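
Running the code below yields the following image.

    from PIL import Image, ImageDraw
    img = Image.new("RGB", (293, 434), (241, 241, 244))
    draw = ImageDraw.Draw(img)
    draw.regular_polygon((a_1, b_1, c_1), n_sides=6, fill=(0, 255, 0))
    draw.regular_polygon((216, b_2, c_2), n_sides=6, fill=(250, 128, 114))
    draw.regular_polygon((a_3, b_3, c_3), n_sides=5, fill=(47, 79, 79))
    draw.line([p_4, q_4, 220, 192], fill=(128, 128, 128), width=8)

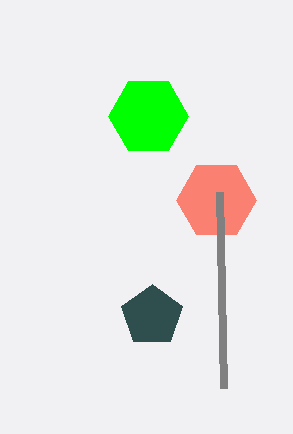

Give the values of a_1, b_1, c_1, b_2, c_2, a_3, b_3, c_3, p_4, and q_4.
a_1 = 148, b_1 = 116, c_1 = 40, b_2 = 200, c_2 = 40, a_3 = 152, b_3 = 316, c_3 = 32, p_4 = 224, q_4 = 388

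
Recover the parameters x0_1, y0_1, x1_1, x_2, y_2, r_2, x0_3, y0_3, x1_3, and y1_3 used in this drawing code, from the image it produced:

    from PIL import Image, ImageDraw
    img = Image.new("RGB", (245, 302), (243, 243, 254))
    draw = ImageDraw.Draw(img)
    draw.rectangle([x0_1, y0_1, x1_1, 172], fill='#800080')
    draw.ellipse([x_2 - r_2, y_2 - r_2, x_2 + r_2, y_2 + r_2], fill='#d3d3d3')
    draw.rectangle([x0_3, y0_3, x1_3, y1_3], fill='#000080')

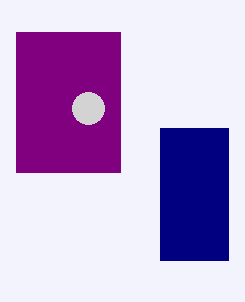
x0_1 = 16
y0_1 = 32
x1_1 = 120
x_2 = 88
y_2 = 108
r_2 = 16
x0_3 = 160
y0_3 = 128
x1_3 = 228
y1_3 = 260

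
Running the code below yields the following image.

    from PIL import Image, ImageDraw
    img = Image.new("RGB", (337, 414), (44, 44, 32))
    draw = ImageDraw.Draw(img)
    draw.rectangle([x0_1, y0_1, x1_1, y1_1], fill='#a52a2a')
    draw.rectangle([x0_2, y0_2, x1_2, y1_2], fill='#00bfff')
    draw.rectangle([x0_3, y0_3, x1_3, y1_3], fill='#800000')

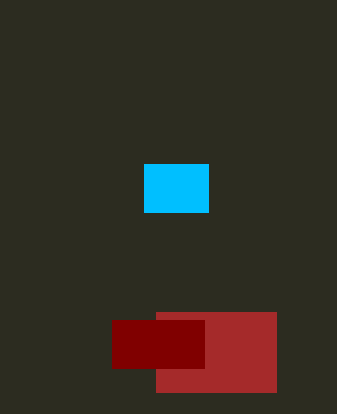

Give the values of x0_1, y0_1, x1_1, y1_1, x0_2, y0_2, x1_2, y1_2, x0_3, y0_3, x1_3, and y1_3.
x0_1 = 156
y0_1 = 312
x1_1 = 276
y1_1 = 392
x0_2 = 144
y0_2 = 164
x1_2 = 208
y1_2 = 212
x0_3 = 112
y0_3 = 320
x1_3 = 204
y1_3 = 368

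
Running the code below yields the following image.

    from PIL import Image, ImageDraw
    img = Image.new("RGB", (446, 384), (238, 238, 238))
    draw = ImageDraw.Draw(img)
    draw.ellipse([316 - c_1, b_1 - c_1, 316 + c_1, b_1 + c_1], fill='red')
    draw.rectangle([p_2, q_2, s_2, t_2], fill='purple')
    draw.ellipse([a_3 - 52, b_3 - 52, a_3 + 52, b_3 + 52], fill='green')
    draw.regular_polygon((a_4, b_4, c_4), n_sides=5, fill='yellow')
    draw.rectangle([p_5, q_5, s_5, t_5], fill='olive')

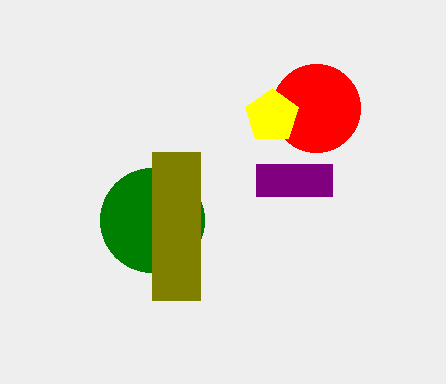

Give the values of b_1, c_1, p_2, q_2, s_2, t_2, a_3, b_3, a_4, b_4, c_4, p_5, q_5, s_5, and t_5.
b_1 = 108
c_1 = 44
p_2 = 256
q_2 = 164
s_2 = 332
t_2 = 196
a_3 = 152
b_3 = 220
a_4 = 272
b_4 = 116
c_4 = 28
p_5 = 152
q_5 = 152
s_5 = 200
t_5 = 300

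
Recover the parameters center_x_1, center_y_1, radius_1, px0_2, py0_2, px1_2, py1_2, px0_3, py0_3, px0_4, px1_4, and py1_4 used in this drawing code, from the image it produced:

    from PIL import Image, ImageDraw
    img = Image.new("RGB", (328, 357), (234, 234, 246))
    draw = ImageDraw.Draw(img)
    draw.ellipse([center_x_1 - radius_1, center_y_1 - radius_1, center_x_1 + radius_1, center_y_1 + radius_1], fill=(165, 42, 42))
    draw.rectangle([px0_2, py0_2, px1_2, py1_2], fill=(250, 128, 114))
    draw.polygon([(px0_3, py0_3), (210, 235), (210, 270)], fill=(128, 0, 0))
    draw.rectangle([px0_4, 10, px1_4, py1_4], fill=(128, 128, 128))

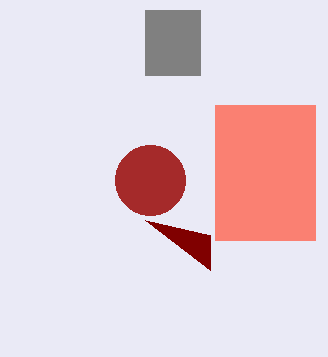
center_x_1 = 150; center_y_1 = 180; radius_1 = 35; px0_2 = 215; py0_2 = 105; px1_2 = 315; py1_2 = 240; px0_3 = 145; py0_3 = 220; px0_4 = 145; px1_4 = 200; py1_4 = 75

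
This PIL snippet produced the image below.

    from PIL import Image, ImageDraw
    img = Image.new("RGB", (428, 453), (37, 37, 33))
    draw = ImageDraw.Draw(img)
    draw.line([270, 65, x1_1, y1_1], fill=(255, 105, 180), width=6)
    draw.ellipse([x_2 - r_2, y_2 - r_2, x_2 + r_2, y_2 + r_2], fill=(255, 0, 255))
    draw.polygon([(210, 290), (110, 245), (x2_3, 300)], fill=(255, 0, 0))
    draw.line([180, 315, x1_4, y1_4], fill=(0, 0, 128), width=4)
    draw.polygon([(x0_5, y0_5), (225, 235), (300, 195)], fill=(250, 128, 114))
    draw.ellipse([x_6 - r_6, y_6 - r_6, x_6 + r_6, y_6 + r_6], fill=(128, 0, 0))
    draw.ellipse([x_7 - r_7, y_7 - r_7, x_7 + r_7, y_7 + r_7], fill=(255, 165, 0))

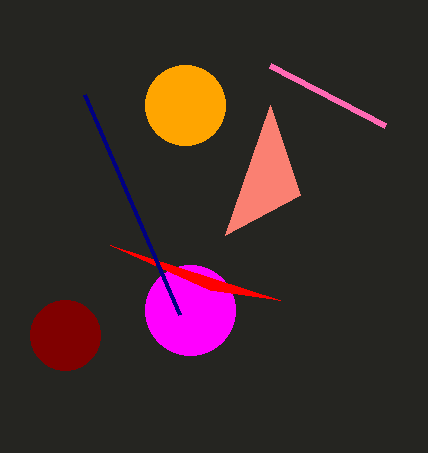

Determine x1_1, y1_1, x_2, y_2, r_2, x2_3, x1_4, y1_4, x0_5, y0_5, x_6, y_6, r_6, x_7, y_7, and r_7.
x1_1 = 385
y1_1 = 125
x_2 = 190
y_2 = 310
r_2 = 45
x2_3 = 280
x1_4 = 85
y1_4 = 95
x0_5 = 270
y0_5 = 105
x_6 = 65
y_6 = 335
r_6 = 35
x_7 = 185
y_7 = 105
r_7 = 40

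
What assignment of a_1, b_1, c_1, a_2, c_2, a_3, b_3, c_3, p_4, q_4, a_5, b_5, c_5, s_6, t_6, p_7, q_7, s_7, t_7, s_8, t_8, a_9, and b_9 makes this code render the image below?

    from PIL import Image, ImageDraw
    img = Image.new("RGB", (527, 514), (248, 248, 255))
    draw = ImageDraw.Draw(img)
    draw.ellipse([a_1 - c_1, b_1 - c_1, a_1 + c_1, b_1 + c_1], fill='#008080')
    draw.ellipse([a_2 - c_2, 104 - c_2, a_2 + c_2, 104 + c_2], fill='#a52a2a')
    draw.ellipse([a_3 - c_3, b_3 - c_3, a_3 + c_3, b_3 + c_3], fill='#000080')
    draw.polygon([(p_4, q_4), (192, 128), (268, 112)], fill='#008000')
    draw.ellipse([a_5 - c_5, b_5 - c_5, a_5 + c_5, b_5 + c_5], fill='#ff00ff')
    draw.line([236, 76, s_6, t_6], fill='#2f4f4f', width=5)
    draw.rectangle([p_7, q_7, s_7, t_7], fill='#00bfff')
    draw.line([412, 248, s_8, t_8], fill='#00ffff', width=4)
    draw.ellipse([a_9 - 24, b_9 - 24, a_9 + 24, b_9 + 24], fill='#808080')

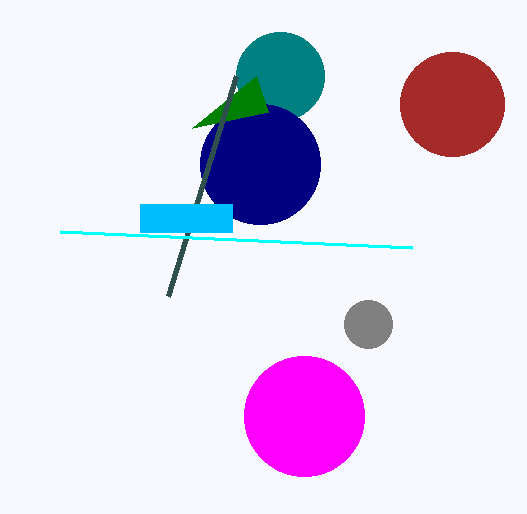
a_1 = 280, b_1 = 76, c_1 = 44, a_2 = 452, c_2 = 52, a_3 = 260, b_3 = 164, c_3 = 60, p_4 = 256, q_4 = 76, a_5 = 304, b_5 = 416, c_5 = 60, s_6 = 168, t_6 = 296, p_7 = 140, q_7 = 204, s_7 = 232, t_7 = 232, s_8 = 60, t_8 = 232, a_9 = 368, b_9 = 324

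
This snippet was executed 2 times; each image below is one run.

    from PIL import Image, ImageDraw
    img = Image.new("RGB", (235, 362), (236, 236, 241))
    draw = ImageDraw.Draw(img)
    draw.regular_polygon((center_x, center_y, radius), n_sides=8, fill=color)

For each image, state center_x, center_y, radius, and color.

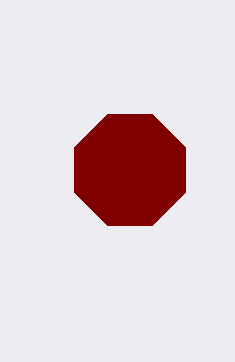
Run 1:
center_x = 130; center_y = 170; radius = 60; color = 'maroon'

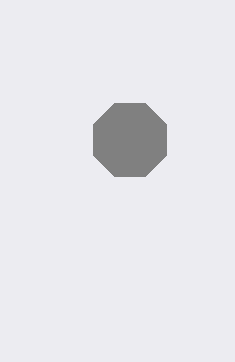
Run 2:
center_x = 130
center_y = 140
radius = 40
color = 'gray'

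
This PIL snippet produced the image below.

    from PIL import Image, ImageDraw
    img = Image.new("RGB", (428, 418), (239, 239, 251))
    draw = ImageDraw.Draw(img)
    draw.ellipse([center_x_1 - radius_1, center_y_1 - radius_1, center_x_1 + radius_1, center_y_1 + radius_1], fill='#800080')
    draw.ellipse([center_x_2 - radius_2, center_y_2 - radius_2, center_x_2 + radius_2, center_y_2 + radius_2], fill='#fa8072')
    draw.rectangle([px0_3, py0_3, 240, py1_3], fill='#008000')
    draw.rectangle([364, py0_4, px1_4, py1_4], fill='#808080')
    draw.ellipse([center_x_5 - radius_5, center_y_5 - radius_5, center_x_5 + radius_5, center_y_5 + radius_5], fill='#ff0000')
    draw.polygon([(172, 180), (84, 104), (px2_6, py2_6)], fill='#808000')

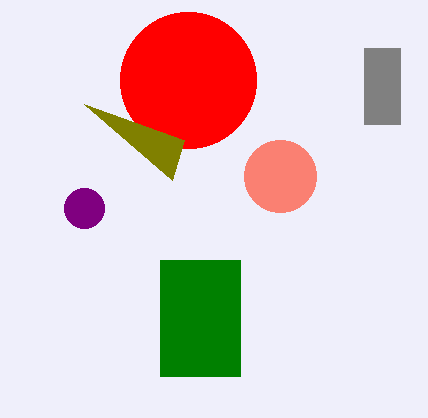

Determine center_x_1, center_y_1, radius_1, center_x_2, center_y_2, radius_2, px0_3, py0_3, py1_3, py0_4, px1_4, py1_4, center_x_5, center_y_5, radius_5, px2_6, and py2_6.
center_x_1 = 84; center_y_1 = 208; radius_1 = 20; center_x_2 = 280; center_y_2 = 176; radius_2 = 36; px0_3 = 160; py0_3 = 260; py1_3 = 376; py0_4 = 48; px1_4 = 400; py1_4 = 124; center_x_5 = 188; center_y_5 = 80; radius_5 = 68; px2_6 = 184; py2_6 = 140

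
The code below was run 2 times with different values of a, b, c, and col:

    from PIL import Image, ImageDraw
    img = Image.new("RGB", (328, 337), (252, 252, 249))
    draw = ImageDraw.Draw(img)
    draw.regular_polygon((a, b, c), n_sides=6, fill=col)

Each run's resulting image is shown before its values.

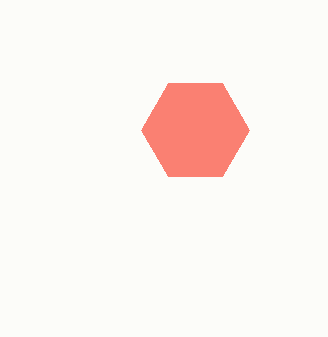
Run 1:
a = 195
b = 130
c = 54
col = 'salmon'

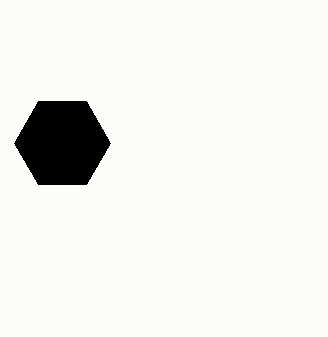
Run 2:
a = 62
b = 143
c = 48
col = 'black'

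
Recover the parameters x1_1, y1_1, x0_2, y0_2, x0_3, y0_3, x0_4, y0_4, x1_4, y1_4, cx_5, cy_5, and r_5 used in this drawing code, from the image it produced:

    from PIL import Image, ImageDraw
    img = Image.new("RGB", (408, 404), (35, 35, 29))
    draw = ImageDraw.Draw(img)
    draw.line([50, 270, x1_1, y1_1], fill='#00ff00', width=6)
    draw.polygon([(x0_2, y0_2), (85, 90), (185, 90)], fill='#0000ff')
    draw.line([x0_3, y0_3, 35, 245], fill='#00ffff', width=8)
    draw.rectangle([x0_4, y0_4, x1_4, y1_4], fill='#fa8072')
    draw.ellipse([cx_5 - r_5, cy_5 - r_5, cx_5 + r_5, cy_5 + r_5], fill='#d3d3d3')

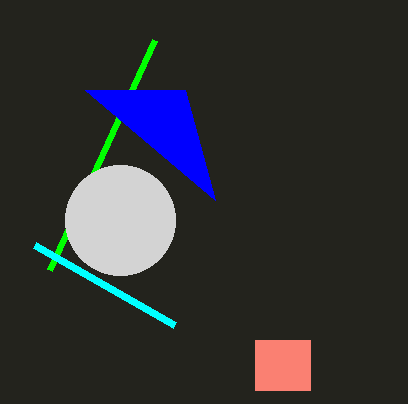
x1_1 = 155, y1_1 = 40, x0_2 = 215, y0_2 = 200, x0_3 = 175, y0_3 = 325, x0_4 = 255, y0_4 = 340, x1_4 = 310, y1_4 = 390, cx_5 = 120, cy_5 = 220, r_5 = 55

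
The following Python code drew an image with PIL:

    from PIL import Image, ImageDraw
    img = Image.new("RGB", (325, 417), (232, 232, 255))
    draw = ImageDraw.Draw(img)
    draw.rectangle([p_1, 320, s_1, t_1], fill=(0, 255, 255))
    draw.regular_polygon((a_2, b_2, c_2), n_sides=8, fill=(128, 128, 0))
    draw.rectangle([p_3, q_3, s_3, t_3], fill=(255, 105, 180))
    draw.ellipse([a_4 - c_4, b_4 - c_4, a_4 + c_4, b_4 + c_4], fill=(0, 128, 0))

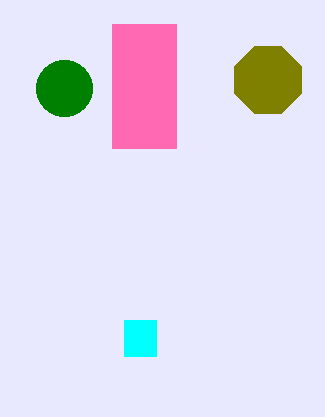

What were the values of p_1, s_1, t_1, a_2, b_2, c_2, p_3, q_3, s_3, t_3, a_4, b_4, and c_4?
p_1 = 124, s_1 = 156, t_1 = 356, a_2 = 268, b_2 = 80, c_2 = 36, p_3 = 112, q_3 = 24, s_3 = 176, t_3 = 148, a_4 = 64, b_4 = 88, c_4 = 28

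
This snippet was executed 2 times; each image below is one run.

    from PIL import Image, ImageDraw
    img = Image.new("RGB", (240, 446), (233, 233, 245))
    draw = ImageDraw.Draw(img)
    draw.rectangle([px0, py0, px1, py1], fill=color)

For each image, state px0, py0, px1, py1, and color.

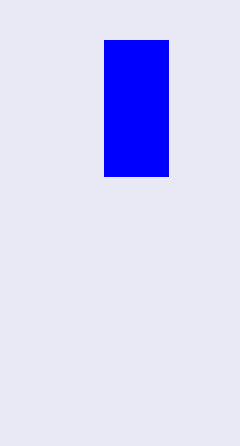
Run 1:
px0 = 104; py0 = 40; px1 = 168; py1 = 176; color = 'blue'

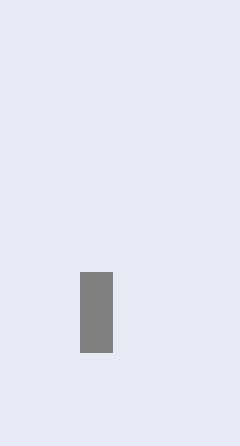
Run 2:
px0 = 80
py0 = 272
px1 = 112
py1 = 352
color = 'gray'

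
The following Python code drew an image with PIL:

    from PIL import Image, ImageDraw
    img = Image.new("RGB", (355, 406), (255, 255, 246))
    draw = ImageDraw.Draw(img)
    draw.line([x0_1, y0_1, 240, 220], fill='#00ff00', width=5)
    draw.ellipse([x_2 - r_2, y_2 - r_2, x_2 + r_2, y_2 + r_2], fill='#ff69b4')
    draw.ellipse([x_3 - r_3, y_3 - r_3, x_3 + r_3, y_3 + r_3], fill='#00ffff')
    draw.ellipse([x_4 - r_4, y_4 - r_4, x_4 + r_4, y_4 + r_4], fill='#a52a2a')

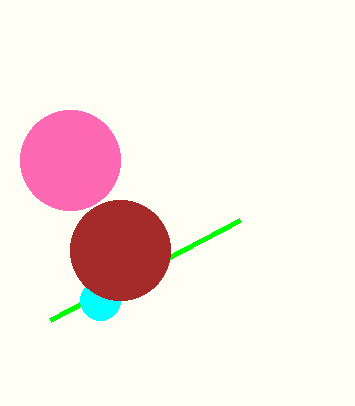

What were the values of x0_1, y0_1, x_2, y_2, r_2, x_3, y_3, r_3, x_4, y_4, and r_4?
x0_1 = 50, y0_1 = 320, x_2 = 70, y_2 = 160, r_2 = 50, x_3 = 100, y_3 = 300, r_3 = 20, x_4 = 120, y_4 = 250, r_4 = 50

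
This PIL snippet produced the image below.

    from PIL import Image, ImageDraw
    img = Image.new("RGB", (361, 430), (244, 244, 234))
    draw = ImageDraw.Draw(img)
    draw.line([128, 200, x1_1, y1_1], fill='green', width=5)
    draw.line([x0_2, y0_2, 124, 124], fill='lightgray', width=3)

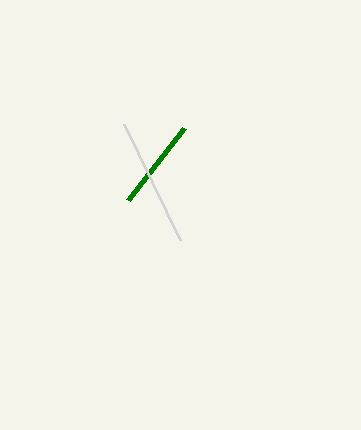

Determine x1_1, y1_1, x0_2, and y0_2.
x1_1 = 184, y1_1 = 128, x0_2 = 180, y0_2 = 240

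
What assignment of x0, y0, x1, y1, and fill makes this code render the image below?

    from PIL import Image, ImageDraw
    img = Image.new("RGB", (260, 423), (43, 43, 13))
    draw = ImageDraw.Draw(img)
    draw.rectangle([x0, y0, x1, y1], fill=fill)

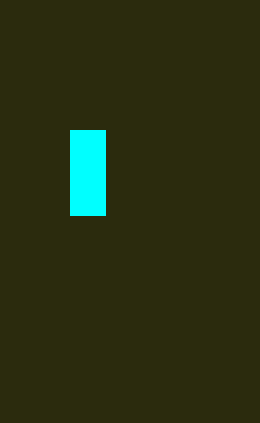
x0 = 70; y0 = 130; x1 = 105; y1 = 215; fill = 'cyan'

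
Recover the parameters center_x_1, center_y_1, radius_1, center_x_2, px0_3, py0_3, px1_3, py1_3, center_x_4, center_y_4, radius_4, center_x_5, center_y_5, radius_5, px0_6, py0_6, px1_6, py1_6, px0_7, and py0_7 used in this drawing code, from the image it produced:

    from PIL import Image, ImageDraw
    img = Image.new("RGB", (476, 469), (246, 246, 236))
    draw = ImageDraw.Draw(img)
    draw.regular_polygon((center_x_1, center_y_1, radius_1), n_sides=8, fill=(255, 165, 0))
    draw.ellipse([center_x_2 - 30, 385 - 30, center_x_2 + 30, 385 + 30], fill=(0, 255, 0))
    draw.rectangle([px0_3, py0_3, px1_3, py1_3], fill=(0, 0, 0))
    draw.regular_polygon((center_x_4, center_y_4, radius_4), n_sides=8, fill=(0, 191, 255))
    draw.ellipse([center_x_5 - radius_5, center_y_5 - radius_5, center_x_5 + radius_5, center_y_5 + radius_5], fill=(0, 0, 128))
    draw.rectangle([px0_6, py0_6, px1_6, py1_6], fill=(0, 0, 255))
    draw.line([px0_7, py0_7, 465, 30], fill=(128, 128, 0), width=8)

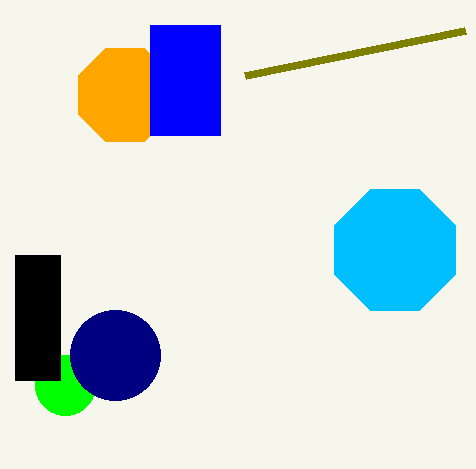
center_x_1 = 125, center_y_1 = 95, radius_1 = 50, center_x_2 = 65, px0_3 = 15, py0_3 = 255, px1_3 = 60, py1_3 = 380, center_x_4 = 395, center_y_4 = 250, radius_4 = 65, center_x_5 = 115, center_y_5 = 355, radius_5 = 45, px0_6 = 150, py0_6 = 25, px1_6 = 220, py1_6 = 135, px0_7 = 245, py0_7 = 75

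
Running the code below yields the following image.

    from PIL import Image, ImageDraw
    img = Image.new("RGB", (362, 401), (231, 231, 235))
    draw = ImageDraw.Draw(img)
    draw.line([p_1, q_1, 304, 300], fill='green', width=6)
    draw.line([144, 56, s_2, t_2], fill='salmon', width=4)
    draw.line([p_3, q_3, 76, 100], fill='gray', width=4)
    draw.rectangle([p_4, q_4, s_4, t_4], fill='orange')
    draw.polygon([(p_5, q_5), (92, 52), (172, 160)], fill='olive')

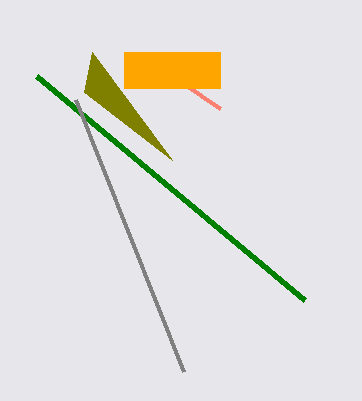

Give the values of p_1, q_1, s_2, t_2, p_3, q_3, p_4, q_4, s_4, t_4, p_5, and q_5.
p_1 = 36, q_1 = 76, s_2 = 220, t_2 = 108, p_3 = 184, q_3 = 372, p_4 = 124, q_4 = 52, s_4 = 220, t_4 = 88, p_5 = 84, q_5 = 92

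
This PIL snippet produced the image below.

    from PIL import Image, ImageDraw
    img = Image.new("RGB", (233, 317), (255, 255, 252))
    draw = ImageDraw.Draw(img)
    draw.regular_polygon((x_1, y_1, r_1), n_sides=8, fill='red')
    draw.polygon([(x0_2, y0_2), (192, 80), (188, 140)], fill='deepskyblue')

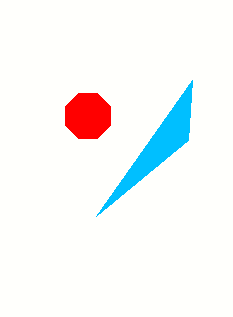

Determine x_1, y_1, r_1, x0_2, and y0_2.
x_1 = 88
y_1 = 116
r_1 = 24
x0_2 = 96
y0_2 = 216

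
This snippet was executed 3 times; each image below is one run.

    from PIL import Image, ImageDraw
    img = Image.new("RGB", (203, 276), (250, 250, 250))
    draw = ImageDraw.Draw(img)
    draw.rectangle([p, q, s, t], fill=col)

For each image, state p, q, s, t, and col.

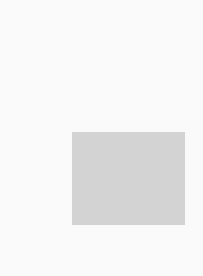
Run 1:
p = 72
q = 132
s = 184
t = 224
col = 'lightgray'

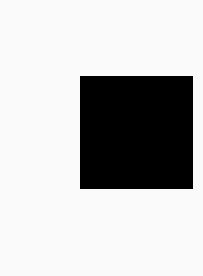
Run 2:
p = 80, q = 76, s = 192, t = 188, col = 'black'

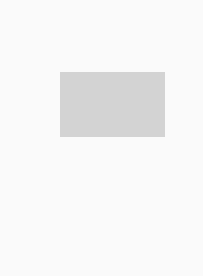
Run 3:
p = 60
q = 72
s = 164
t = 136
col = 'lightgray'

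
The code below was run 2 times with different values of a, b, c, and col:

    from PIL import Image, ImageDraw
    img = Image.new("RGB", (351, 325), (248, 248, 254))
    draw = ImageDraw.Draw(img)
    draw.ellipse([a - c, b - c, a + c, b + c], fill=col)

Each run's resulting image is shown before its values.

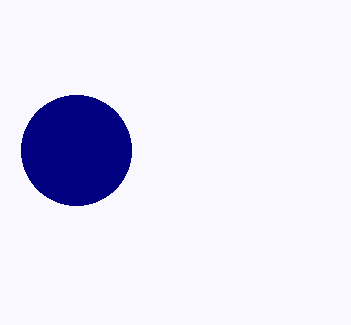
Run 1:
a = 76, b = 150, c = 55, col = 'navy'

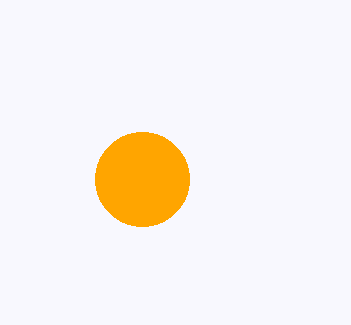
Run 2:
a = 142
b = 179
c = 47
col = 'orange'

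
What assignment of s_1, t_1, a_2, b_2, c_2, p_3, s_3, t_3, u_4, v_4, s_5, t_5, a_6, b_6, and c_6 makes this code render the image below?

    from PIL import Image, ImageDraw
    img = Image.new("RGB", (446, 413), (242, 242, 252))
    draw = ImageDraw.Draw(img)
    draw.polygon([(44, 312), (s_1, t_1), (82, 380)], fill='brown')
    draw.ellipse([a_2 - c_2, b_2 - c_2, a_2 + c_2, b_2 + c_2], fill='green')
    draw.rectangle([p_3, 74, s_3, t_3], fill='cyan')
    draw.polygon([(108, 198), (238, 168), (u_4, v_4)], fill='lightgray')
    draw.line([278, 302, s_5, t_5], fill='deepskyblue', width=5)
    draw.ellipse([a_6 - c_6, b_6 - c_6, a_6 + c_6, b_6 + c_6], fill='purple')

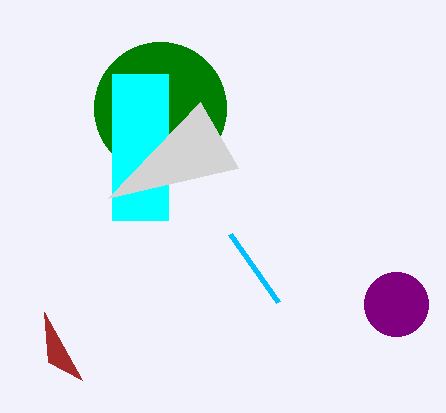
s_1 = 48
t_1 = 362
a_2 = 160
b_2 = 108
c_2 = 66
p_3 = 112
s_3 = 168
t_3 = 220
u_4 = 200
v_4 = 102
s_5 = 230
t_5 = 234
a_6 = 396
b_6 = 304
c_6 = 32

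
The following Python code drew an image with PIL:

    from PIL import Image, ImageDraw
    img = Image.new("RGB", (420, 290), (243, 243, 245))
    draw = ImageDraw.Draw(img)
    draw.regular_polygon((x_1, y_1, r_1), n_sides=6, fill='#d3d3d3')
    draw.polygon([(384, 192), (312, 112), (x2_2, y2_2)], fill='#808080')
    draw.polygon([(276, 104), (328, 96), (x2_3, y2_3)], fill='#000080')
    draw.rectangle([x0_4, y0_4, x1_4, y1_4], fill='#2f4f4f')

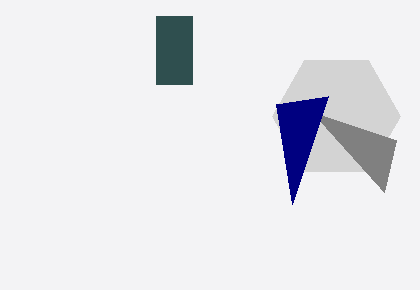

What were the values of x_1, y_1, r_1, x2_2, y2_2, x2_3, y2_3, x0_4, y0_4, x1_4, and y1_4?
x_1 = 336
y_1 = 116
r_1 = 64
x2_2 = 396
y2_2 = 140
x2_3 = 292
y2_3 = 204
x0_4 = 156
y0_4 = 16
x1_4 = 192
y1_4 = 84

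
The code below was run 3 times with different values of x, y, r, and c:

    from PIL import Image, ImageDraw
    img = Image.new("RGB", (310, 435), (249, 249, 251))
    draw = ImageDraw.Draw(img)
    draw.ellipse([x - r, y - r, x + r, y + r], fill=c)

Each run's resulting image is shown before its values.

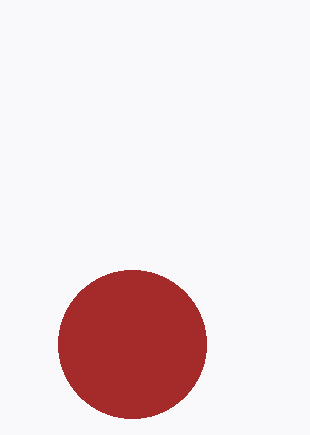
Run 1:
x = 132; y = 344; r = 74; c = 'brown'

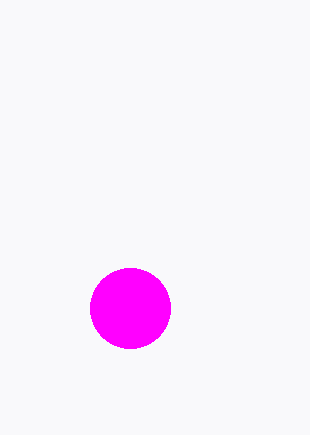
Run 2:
x = 130; y = 308; r = 40; c = 'magenta'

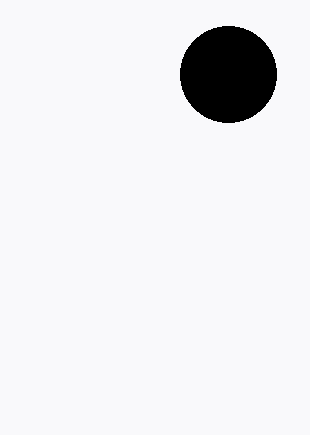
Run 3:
x = 228
y = 74
r = 48
c = 'black'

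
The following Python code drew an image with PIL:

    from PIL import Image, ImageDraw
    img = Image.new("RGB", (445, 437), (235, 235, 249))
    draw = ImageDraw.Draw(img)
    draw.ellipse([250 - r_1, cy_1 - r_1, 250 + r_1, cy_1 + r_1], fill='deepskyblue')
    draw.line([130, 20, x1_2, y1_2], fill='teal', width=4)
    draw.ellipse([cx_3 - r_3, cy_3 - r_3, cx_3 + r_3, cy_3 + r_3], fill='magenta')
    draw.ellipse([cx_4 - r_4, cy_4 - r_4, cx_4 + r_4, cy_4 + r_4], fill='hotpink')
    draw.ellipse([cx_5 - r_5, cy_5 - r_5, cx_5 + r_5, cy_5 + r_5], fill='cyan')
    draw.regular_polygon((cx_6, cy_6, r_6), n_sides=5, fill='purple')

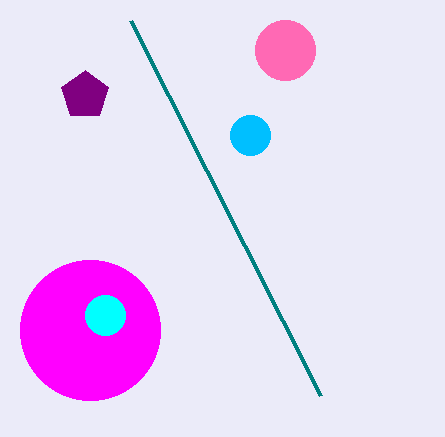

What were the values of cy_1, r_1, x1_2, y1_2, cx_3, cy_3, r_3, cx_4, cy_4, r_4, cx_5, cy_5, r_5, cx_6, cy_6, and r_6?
cy_1 = 135, r_1 = 20, x1_2 = 320, y1_2 = 395, cx_3 = 90, cy_3 = 330, r_3 = 70, cx_4 = 285, cy_4 = 50, r_4 = 30, cx_5 = 105, cy_5 = 315, r_5 = 20, cx_6 = 85, cy_6 = 95, r_6 = 25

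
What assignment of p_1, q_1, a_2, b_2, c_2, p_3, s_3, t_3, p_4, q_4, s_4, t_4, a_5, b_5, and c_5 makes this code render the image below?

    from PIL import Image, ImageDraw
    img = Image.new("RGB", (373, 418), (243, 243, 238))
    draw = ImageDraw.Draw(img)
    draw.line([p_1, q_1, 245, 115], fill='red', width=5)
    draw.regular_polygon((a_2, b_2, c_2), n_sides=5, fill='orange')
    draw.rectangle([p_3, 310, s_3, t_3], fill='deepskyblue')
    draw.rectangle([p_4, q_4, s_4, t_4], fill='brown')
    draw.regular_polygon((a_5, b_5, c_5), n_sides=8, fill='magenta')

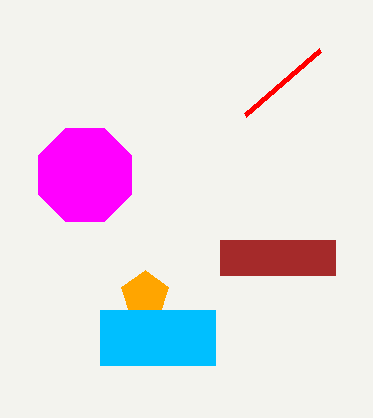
p_1 = 320, q_1 = 50, a_2 = 145, b_2 = 295, c_2 = 25, p_3 = 100, s_3 = 215, t_3 = 365, p_4 = 220, q_4 = 240, s_4 = 335, t_4 = 275, a_5 = 85, b_5 = 175, c_5 = 50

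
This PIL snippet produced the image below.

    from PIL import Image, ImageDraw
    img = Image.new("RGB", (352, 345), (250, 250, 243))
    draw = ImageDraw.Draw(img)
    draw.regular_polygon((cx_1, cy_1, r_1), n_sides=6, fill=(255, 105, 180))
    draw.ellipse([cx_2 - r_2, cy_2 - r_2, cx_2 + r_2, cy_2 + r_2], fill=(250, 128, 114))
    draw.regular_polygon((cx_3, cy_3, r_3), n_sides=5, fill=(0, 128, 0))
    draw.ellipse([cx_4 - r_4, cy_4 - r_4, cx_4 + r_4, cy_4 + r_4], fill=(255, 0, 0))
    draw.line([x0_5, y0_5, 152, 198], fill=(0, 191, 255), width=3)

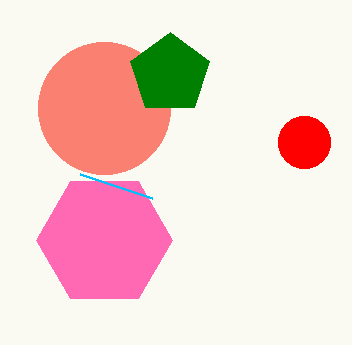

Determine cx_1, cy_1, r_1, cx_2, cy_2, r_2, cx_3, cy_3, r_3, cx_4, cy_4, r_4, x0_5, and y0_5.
cx_1 = 104, cy_1 = 240, r_1 = 68, cx_2 = 104, cy_2 = 108, r_2 = 66, cx_3 = 170, cy_3 = 74, r_3 = 42, cx_4 = 304, cy_4 = 142, r_4 = 26, x0_5 = 80, y0_5 = 174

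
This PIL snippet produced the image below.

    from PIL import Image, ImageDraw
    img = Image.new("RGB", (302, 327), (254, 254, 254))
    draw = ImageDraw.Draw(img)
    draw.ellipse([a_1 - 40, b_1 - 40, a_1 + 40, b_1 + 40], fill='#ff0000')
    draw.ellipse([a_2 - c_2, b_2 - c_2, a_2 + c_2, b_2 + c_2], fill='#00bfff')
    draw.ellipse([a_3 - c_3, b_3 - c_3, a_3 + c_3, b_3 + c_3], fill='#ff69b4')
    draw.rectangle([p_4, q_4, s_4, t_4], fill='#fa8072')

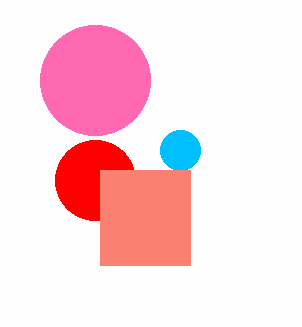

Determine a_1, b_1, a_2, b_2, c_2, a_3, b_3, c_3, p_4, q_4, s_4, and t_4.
a_1 = 95
b_1 = 180
a_2 = 180
b_2 = 150
c_2 = 20
a_3 = 95
b_3 = 80
c_3 = 55
p_4 = 100
q_4 = 170
s_4 = 190
t_4 = 265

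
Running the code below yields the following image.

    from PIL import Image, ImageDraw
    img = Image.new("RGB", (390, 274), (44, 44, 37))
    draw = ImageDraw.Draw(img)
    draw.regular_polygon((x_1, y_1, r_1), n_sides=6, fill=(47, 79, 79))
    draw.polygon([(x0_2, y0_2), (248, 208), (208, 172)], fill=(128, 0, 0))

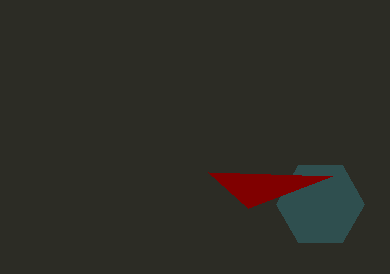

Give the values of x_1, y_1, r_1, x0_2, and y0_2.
x_1 = 320, y_1 = 204, r_1 = 44, x0_2 = 332, y0_2 = 176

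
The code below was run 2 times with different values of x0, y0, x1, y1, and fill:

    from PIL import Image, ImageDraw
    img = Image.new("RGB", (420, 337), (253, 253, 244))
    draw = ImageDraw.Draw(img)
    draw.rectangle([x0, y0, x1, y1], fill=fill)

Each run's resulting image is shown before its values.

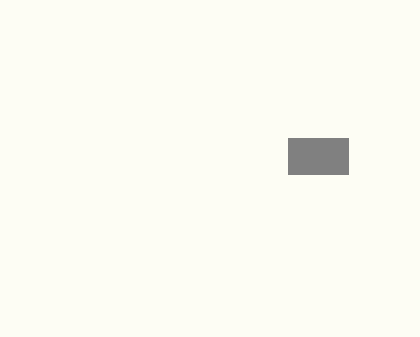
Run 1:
x0 = 288
y0 = 138
x1 = 348
y1 = 174
fill = 'gray'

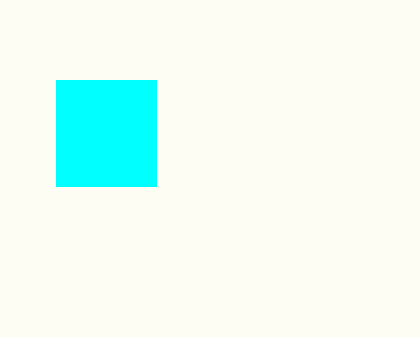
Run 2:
x0 = 56
y0 = 80
x1 = 156
y1 = 186
fill = 'cyan'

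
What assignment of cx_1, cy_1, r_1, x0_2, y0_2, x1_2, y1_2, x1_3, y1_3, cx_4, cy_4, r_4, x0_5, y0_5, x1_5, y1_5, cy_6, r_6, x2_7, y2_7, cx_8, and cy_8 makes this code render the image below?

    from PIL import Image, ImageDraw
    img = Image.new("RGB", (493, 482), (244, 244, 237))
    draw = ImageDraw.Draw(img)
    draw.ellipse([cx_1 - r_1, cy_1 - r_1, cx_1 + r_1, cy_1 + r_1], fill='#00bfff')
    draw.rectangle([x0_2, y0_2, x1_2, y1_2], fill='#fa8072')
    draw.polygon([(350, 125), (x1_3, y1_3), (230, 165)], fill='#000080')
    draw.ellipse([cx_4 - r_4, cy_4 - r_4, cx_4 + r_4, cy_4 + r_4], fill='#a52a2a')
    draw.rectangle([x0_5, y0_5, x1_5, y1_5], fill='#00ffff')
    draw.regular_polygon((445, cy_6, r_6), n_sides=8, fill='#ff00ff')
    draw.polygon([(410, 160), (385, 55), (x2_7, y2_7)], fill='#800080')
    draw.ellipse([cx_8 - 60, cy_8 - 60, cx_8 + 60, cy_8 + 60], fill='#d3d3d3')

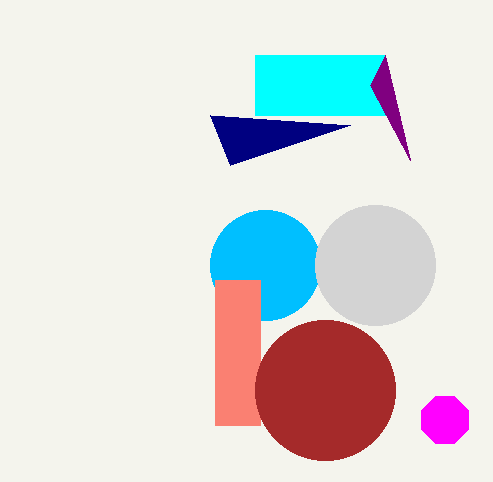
cx_1 = 265, cy_1 = 265, r_1 = 55, x0_2 = 215, y0_2 = 280, x1_2 = 260, y1_2 = 425, x1_3 = 210, y1_3 = 115, cx_4 = 325, cy_4 = 390, r_4 = 70, x0_5 = 255, y0_5 = 55, x1_5 = 385, y1_5 = 115, cy_6 = 420, r_6 = 25, x2_7 = 370, y2_7 = 85, cx_8 = 375, cy_8 = 265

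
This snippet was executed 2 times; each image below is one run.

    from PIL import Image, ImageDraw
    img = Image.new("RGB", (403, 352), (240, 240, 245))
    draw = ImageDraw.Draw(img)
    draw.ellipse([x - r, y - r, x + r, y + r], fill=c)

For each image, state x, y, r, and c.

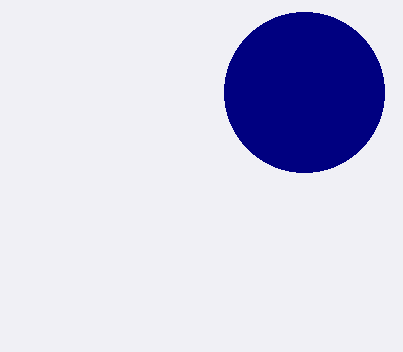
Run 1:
x = 304
y = 92
r = 80
c = 'navy'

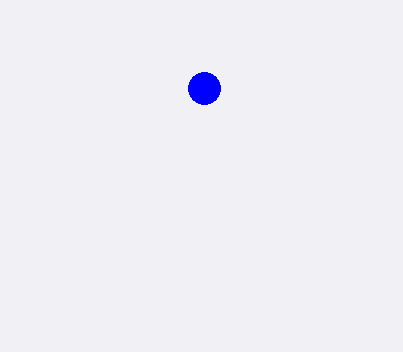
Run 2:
x = 204
y = 88
r = 16
c = 'blue'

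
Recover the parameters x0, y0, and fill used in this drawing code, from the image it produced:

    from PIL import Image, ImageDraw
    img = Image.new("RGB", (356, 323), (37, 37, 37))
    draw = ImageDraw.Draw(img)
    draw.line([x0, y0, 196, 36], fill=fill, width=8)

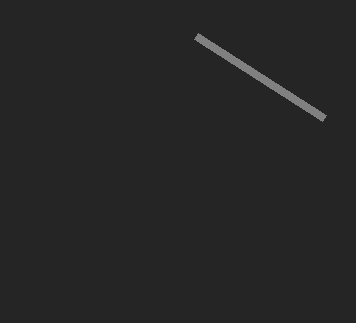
x0 = 324; y0 = 118; fill = 'gray'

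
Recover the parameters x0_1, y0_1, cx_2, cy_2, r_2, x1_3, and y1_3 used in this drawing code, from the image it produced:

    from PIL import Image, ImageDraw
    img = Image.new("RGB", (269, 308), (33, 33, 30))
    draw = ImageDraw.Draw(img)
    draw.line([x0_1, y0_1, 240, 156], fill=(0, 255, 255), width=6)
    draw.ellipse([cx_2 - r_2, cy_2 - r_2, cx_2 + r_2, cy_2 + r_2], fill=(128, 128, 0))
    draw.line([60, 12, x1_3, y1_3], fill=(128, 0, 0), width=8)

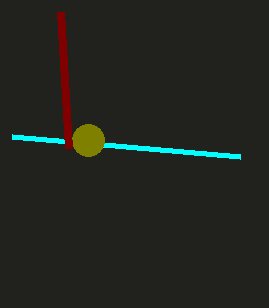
x0_1 = 12, y0_1 = 136, cx_2 = 88, cy_2 = 140, r_2 = 16, x1_3 = 68, y1_3 = 148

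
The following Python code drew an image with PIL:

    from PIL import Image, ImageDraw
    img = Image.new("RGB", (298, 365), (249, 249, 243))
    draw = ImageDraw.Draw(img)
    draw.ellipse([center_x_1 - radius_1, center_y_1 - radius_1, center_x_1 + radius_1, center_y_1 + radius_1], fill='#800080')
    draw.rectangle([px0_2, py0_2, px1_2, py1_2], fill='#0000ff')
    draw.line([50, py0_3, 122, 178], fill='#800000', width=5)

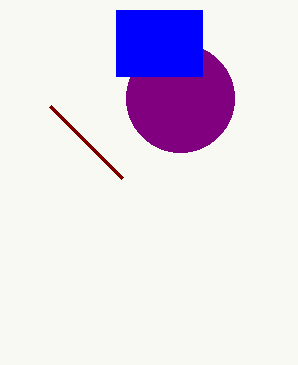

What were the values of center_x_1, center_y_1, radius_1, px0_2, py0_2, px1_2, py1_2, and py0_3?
center_x_1 = 180, center_y_1 = 98, radius_1 = 54, px0_2 = 116, py0_2 = 10, px1_2 = 202, py1_2 = 76, py0_3 = 106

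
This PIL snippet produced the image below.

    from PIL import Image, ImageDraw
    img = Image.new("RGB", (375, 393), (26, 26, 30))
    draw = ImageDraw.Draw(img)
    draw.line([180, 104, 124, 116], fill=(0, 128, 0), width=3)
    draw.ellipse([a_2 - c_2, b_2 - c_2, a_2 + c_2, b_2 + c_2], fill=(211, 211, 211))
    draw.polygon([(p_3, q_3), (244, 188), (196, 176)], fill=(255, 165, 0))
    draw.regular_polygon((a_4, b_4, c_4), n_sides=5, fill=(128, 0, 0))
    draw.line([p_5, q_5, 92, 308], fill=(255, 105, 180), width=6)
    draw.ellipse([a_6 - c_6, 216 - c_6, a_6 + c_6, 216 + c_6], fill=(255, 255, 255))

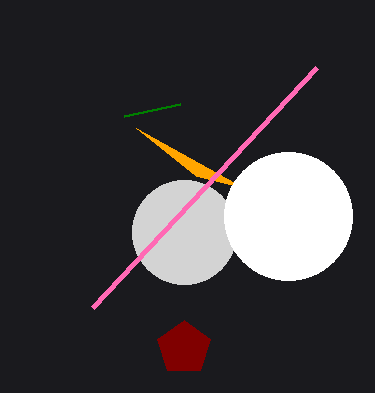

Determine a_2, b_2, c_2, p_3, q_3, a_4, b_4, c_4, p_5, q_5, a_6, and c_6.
a_2 = 184, b_2 = 232, c_2 = 52, p_3 = 136, q_3 = 128, a_4 = 184, b_4 = 348, c_4 = 28, p_5 = 316, q_5 = 68, a_6 = 288, c_6 = 64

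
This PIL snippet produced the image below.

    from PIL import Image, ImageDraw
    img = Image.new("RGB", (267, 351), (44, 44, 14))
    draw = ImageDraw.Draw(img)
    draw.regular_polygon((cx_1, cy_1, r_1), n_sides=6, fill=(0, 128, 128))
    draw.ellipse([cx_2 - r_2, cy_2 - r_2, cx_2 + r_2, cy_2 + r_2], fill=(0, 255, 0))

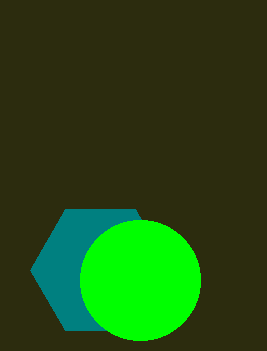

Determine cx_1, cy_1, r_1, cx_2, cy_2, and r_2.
cx_1 = 100
cy_1 = 270
r_1 = 70
cx_2 = 140
cy_2 = 280
r_2 = 60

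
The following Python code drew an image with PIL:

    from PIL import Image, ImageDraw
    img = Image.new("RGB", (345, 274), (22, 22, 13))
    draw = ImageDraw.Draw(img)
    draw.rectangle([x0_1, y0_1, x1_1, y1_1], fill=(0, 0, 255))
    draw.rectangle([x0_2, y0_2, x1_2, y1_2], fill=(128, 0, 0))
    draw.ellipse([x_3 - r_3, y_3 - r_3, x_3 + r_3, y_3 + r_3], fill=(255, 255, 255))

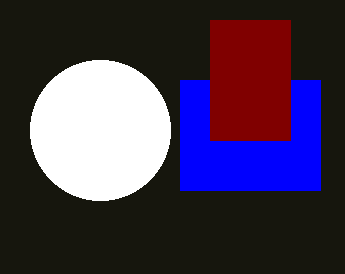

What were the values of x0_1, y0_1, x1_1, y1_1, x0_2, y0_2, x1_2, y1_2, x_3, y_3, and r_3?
x0_1 = 180, y0_1 = 80, x1_1 = 320, y1_1 = 190, x0_2 = 210, y0_2 = 20, x1_2 = 290, y1_2 = 140, x_3 = 100, y_3 = 130, r_3 = 70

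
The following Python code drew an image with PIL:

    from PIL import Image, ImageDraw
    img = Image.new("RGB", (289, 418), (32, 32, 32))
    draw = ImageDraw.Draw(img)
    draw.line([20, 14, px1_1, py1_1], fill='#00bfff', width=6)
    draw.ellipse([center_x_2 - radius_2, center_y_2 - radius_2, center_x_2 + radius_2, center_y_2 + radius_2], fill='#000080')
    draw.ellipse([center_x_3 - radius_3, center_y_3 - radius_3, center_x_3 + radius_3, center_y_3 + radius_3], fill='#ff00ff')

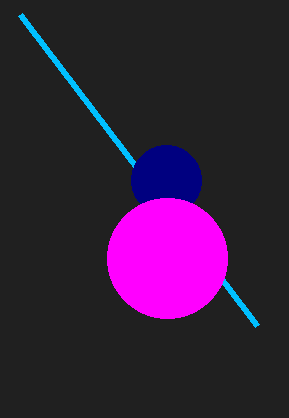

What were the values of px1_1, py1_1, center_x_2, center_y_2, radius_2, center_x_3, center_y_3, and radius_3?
px1_1 = 257; py1_1 = 325; center_x_2 = 166; center_y_2 = 180; radius_2 = 35; center_x_3 = 167; center_y_3 = 258; radius_3 = 60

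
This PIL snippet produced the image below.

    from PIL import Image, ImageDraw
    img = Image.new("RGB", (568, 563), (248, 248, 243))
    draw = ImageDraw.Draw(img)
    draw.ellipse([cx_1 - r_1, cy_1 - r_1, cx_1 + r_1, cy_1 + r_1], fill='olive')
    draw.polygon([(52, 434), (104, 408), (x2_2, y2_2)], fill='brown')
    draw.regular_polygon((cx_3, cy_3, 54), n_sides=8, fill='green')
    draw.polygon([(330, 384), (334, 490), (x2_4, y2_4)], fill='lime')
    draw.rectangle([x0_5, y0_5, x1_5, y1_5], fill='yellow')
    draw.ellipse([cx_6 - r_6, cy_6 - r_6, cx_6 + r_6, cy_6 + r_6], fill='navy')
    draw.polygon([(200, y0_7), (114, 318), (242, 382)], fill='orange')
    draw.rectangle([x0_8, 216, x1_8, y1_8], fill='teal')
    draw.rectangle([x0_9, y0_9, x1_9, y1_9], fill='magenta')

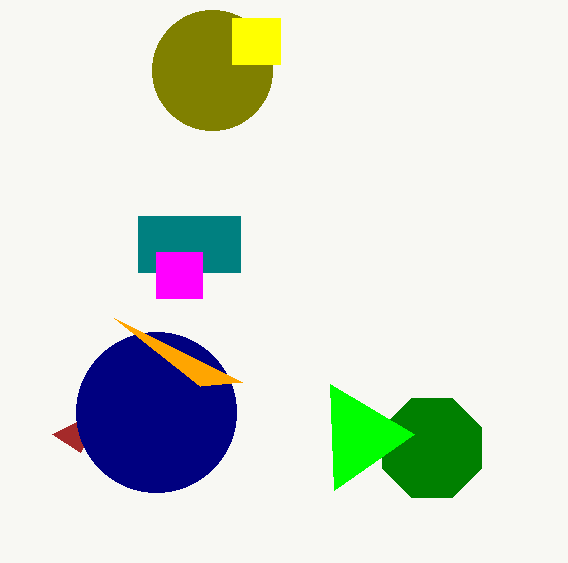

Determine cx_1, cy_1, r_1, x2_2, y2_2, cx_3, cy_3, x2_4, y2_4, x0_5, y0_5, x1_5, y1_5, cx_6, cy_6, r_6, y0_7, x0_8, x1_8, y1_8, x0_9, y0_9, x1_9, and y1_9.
cx_1 = 212, cy_1 = 70, r_1 = 60, x2_2 = 80, y2_2 = 452, cx_3 = 432, cy_3 = 448, x2_4 = 414, y2_4 = 434, x0_5 = 232, y0_5 = 18, x1_5 = 280, y1_5 = 64, cx_6 = 156, cy_6 = 412, r_6 = 80, y0_7 = 386, x0_8 = 138, x1_8 = 240, y1_8 = 272, x0_9 = 156, y0_9 = 252, x1_9 = 202, y1_9 = 298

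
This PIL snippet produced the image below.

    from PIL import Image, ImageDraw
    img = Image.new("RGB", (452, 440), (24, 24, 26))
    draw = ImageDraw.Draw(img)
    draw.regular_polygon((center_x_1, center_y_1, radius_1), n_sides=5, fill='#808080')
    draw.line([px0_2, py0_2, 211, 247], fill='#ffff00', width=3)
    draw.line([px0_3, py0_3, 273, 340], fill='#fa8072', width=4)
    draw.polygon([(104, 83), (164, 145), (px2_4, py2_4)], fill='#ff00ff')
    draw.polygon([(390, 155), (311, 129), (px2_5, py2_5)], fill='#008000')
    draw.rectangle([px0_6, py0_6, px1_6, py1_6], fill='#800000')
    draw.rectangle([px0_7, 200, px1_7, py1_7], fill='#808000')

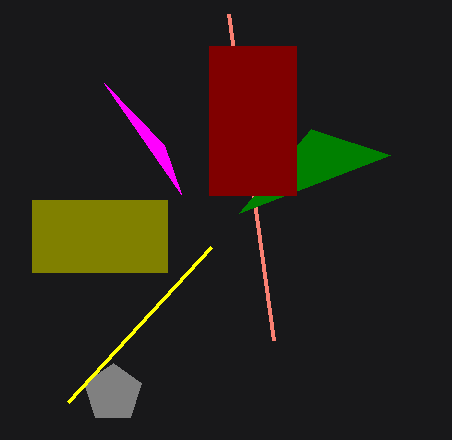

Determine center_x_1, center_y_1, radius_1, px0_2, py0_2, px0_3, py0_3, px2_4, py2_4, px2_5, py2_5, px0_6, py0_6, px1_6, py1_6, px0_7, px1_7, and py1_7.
center_x_1 = 113
center_y_1 = 393
radius_1 = 30
px0_2 = 68
py0_2 = 402
px0_3 = 228
py0_3 = 14
px2_4 = 181
py2_4 = 194
px2_5 = 239
py2_5 = 213
px0_6 = 209
py0_6 = 46
px1_6 = 296
py1_6 = 195
px0_7 = 32
px1_7 = 167
py1_7 = 272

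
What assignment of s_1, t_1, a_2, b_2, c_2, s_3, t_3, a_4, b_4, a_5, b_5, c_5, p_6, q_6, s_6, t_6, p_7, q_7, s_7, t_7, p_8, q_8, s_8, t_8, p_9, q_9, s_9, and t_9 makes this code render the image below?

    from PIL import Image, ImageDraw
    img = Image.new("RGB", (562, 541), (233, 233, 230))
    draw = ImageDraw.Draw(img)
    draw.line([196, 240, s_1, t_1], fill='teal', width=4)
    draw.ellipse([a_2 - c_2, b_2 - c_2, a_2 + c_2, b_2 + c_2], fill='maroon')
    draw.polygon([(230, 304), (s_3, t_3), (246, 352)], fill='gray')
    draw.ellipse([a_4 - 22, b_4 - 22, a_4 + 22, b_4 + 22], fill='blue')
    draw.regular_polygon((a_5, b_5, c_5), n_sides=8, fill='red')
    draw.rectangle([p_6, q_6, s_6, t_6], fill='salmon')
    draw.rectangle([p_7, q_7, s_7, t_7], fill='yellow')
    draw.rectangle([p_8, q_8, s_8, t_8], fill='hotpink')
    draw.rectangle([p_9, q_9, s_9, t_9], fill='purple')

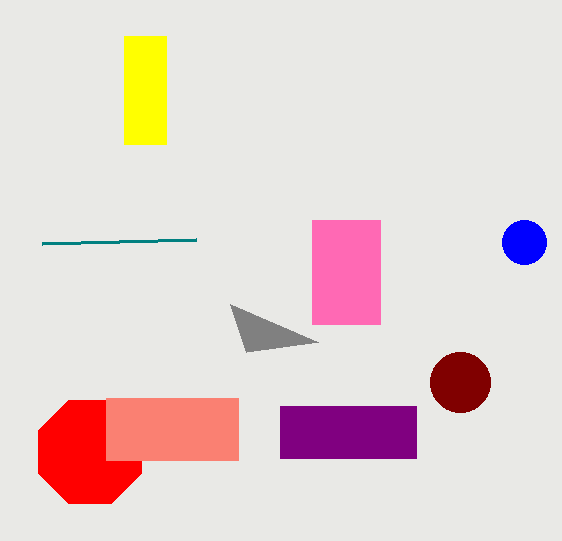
s_1 = 42; t_1 = 244; a_2 = 460; b_2 = 382; c_2 = 30; s_3 = 318; t_3 = 342; a_4 = 524; b_4 = 242; a_5 = 90; b_5 = 452; c_5 = 56; p_6 = 106; q_6 = 398; s_6 = 238; t_6 = 460; p_7 = 124; q_7 = 36; s_7 = 166; t_7 = 144; p_8 = 312; q_8 = 220; s_8 = 380; t_8 = 324; p_9 = 280; q_9 = 406; s_9 = 416; t_9 = 458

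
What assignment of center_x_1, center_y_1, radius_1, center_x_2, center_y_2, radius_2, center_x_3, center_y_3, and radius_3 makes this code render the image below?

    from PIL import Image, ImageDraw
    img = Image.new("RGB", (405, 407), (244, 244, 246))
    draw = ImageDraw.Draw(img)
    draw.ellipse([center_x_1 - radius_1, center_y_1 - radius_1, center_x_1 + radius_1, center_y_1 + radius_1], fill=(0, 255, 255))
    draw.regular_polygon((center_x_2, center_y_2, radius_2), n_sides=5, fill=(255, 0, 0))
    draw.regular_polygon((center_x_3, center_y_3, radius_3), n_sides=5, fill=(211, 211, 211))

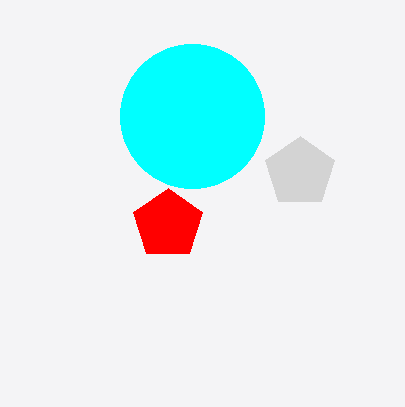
center_x_1 = 192
center_y_1 = 116
radius_1 = 72
center_x_2 = 168
center_y_2 = 224
radius_2 = 36
center_x_3 = 300
center_y_3 = 172
radius_3 = 36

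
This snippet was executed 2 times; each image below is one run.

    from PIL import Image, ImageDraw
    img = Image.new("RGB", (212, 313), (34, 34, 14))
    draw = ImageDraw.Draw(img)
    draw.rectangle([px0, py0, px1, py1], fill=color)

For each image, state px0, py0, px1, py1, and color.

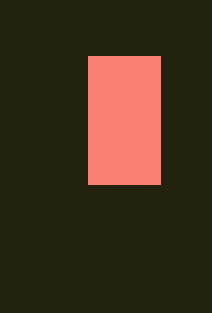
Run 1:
px0 = 88, py0 = 56, px1 = 160, py1 = 184, color = 'salmon'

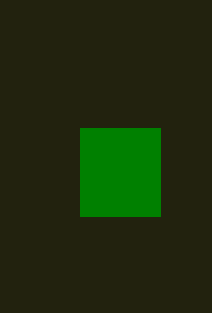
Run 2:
px0 = 80, py0 = 128, px1 = 160, py1 = 216, color = 'green'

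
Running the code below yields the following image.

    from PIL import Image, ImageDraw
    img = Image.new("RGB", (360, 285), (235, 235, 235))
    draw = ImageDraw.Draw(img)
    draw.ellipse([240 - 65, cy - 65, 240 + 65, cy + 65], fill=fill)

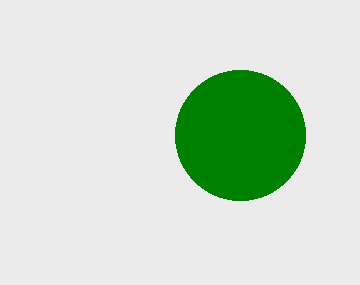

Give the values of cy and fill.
cy = 135
fill = 'green'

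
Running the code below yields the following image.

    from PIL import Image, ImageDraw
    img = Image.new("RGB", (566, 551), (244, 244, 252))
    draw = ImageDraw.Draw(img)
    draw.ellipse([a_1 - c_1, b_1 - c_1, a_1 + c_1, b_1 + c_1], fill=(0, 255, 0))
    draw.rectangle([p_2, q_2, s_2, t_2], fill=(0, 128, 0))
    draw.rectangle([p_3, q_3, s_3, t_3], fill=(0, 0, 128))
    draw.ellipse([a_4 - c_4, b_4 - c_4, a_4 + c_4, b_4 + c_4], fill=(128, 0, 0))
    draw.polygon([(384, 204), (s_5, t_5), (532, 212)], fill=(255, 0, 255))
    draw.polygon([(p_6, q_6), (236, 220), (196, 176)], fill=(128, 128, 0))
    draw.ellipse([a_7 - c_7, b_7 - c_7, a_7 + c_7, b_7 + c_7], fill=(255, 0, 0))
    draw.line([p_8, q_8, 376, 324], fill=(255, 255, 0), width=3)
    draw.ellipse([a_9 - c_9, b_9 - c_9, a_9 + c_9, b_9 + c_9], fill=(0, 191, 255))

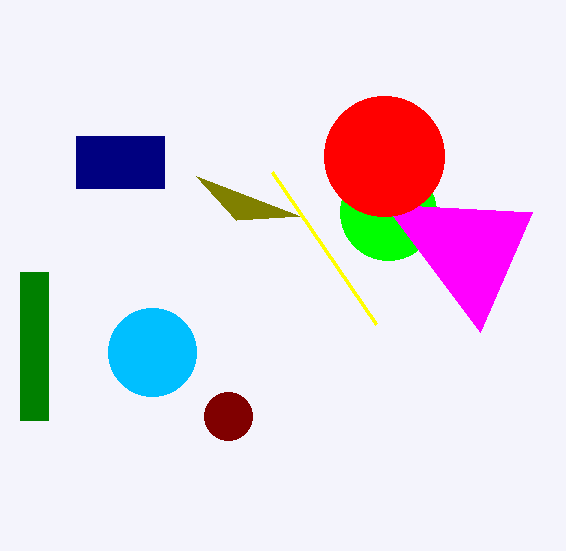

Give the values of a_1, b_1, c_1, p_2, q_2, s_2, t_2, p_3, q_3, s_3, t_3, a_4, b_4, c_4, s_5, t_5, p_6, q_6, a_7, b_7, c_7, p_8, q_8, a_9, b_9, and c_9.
a_1 = 388; b_1 = 212; c_1 = 48; p_2 = 20; q_2 = 272; s_2 = 48; t_2 = 420; p_3 = 76; q_3 = 136; s_3 = 164; t_3 = 188; a_4 = 228; b_4 = 416; c_4 = 24; s_5 = 480; t_5 = 332; p_6 = 300; q_6 = 216; a_7 = 384; b_7 = 156; c_7 = 60; p_8 = 272; q_8 = 172; a_9 = 152; b_9 = 352; c_9 = 44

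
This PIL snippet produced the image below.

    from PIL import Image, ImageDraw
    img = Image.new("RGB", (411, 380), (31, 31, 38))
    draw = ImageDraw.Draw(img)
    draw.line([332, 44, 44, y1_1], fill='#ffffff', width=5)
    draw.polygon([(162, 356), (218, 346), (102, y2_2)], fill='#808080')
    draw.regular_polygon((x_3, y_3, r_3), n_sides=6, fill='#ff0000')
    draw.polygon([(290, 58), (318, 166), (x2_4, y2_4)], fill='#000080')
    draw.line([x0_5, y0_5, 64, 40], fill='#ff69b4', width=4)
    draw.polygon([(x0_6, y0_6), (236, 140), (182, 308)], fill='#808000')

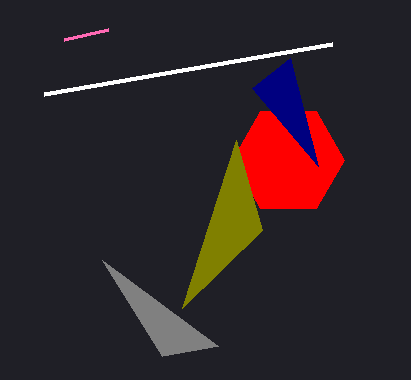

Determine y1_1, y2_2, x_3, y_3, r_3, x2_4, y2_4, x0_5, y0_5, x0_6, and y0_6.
y1_1 = 94; y2_2 = 260; x_3 = 288; y_3 = 160; r_3 = 56; x2_4 = 252; y2_4 = 88; x0_5 = 108; y0_5 = 30; x0_6 = 262; y0_6 = 230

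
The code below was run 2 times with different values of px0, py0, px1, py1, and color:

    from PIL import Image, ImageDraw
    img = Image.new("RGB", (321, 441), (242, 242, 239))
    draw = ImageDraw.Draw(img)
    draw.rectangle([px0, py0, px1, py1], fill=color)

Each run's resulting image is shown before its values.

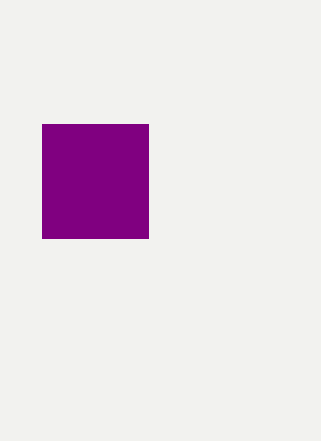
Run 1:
px0 = 42
py0 = 124
px1 = 148
py1 = 238
color = 'purple'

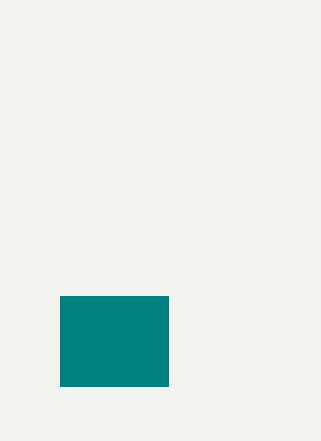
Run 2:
px0 = 60; py0 = 296; px1 = 168; py1 = 386; color = 'teal'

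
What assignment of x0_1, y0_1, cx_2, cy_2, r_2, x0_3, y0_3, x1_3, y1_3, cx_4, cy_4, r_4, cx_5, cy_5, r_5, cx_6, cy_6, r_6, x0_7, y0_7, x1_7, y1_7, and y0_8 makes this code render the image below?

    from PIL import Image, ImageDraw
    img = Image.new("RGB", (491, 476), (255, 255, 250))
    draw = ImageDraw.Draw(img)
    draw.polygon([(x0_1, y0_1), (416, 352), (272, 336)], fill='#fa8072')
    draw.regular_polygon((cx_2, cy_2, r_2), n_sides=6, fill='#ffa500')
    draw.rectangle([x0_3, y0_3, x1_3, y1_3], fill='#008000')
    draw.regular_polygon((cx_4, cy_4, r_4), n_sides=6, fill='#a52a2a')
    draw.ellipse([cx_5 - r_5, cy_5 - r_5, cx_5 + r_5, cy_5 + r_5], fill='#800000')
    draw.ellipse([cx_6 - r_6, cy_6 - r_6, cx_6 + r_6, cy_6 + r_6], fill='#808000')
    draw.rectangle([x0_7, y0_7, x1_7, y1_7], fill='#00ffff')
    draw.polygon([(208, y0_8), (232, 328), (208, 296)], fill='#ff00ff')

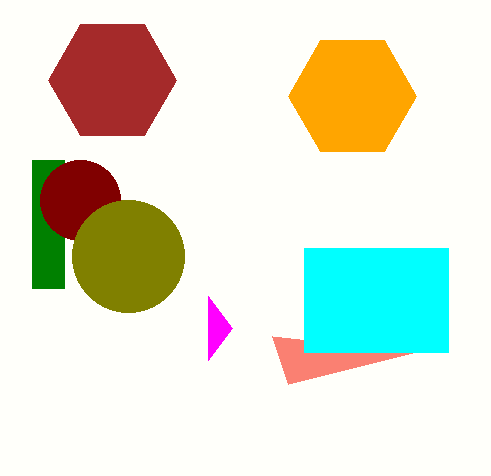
x0_1 = 288
y0_1 = 384
cx_2 = 352
cy_2 = 96
r_2 = 64
x0_3 = 32
y0_3 = 160
x1_3 = 64
y1_3 = 288
cx_4 = 112
cy_4 = 80
r_4 = 64
cx_5 = 80
cy_5 = 200
r_5 = 40
cx_6 = 128
cy_6 = 256
r_6 = 56
x0_7 = 304
y0_7 = 248
x1_7 = 448
y1_7 = 352
y0_8 = 360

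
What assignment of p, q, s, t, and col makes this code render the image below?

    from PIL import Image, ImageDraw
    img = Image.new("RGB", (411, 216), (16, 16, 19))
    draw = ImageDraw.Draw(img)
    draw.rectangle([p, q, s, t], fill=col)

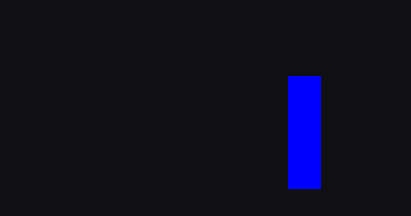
p = 288, q = 76, s = 320, t = 188, col = 'blue'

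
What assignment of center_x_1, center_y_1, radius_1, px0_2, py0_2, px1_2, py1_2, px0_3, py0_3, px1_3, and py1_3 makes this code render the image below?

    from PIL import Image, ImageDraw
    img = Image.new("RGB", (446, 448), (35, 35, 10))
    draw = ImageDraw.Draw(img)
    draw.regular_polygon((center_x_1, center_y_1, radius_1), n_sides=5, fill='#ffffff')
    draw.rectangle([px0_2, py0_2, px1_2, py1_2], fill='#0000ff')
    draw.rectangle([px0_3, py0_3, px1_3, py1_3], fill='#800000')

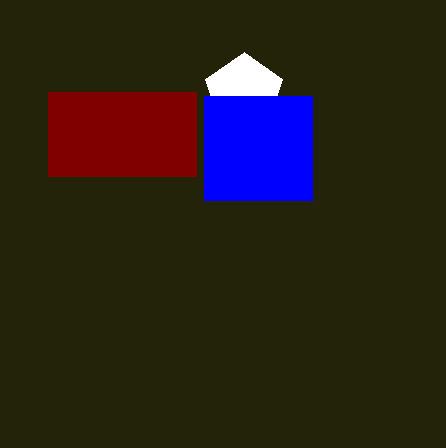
center_x_1 = 244
center_y_1 = 92
radius_1 = 40
px0_2 = 204
py0_2 = 96
px1_2 = 312
py1_2 = 200
px0_3 = 48
py0_3 = 92
px1_3 = 196
py1_3 = 176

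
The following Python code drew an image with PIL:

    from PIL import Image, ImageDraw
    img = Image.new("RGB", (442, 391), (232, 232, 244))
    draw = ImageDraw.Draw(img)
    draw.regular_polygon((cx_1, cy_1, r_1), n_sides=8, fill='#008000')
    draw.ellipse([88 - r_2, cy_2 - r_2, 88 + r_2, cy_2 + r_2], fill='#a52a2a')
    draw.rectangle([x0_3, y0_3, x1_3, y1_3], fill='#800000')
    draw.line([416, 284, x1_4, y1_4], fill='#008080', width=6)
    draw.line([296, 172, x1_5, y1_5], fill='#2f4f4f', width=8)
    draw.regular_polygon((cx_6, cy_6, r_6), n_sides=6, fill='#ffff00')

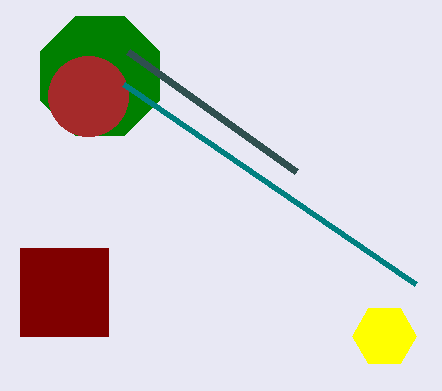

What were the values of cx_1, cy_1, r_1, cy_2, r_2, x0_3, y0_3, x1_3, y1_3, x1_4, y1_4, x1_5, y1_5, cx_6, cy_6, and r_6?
cx_1 = 100; cy_1 = 76; r_1 = 64; cy_2 = 96; r_2 = 40; x0_3 = 20; y0_3 = 248; x1_3 = 108; y1_3 = 336; x1_4 = 124; y1_4 = 84; x1_5 = 128; y1_5 = 52; cx_6 = 384; cy_6 = 336; r_6 = 32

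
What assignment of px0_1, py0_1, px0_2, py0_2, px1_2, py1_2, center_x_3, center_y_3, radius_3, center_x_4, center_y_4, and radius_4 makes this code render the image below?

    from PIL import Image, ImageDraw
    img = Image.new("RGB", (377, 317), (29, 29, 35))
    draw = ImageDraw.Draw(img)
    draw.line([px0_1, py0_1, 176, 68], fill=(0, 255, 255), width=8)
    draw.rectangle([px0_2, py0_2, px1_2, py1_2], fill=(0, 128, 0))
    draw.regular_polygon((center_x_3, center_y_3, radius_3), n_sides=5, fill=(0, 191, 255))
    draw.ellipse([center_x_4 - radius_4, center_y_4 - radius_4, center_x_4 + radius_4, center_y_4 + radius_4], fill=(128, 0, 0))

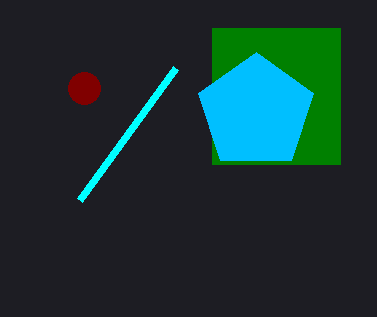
px0_1 = 80, py0_1 = 200, px0_2 = 212, py0_2 = 28, px1_2 = 340, py1_2 = 164, center_x_3 = 256, center_y_3 = 112, radius_3 = 60, center_x_4 = 84, center_y_4 = 88, radius_4 = 16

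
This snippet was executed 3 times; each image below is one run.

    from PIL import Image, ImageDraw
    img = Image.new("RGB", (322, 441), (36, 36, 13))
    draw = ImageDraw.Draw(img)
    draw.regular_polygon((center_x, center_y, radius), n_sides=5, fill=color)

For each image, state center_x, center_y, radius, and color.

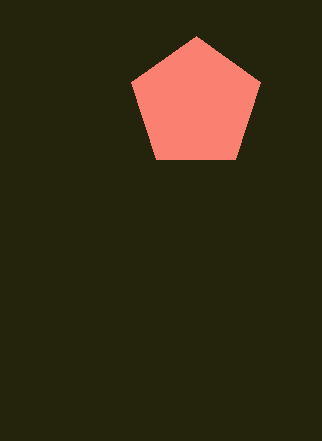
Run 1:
center_x = 196; center_y = 104; radius = 68; color = 'salmon'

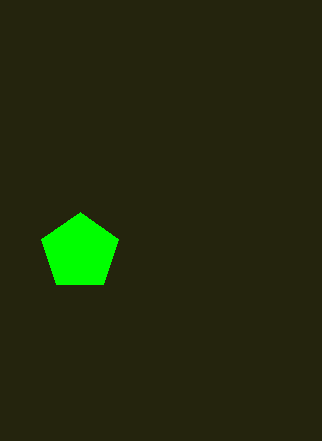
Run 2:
center_x = 80; center_y = 252; radius = 40; color = 'lime'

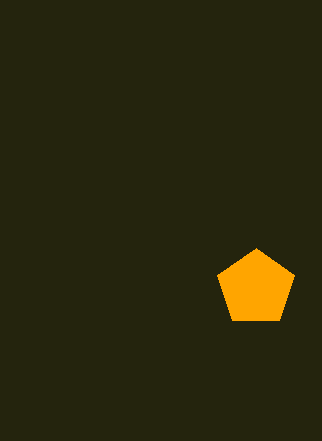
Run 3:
center_x = 256, center_y = 288, radius = 40, color = 'orange'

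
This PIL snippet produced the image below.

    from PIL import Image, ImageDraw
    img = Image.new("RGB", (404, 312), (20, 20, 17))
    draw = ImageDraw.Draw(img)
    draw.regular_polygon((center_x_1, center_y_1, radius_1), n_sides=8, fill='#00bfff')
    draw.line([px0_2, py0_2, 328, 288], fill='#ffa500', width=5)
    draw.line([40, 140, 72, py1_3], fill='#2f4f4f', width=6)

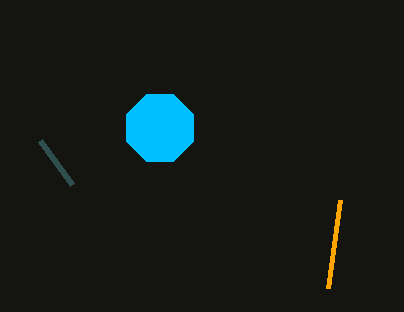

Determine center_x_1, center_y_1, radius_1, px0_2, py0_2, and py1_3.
center_x_1 = 160, center_y_1 = 128, radius_1 = 36, px0_2 = 340, py0_2 = 200, py1_3 = 184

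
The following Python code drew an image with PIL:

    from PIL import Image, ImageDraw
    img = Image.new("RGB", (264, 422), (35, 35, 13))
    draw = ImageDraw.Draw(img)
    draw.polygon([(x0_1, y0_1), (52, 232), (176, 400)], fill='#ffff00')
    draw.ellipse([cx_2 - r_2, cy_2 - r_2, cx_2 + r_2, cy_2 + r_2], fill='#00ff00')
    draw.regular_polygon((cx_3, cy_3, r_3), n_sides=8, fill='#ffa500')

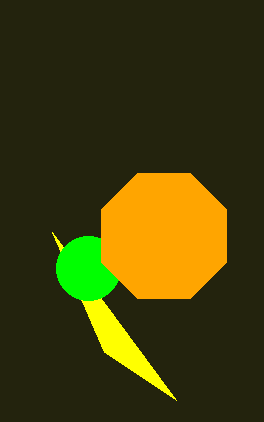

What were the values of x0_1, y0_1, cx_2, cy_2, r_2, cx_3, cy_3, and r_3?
x0_1 = 104, y0_1 = 352, cx_2 = 88, cy_2 = 268, r_2 = 32, cx_3 = 164, cy_3 = 236, r_3 = 68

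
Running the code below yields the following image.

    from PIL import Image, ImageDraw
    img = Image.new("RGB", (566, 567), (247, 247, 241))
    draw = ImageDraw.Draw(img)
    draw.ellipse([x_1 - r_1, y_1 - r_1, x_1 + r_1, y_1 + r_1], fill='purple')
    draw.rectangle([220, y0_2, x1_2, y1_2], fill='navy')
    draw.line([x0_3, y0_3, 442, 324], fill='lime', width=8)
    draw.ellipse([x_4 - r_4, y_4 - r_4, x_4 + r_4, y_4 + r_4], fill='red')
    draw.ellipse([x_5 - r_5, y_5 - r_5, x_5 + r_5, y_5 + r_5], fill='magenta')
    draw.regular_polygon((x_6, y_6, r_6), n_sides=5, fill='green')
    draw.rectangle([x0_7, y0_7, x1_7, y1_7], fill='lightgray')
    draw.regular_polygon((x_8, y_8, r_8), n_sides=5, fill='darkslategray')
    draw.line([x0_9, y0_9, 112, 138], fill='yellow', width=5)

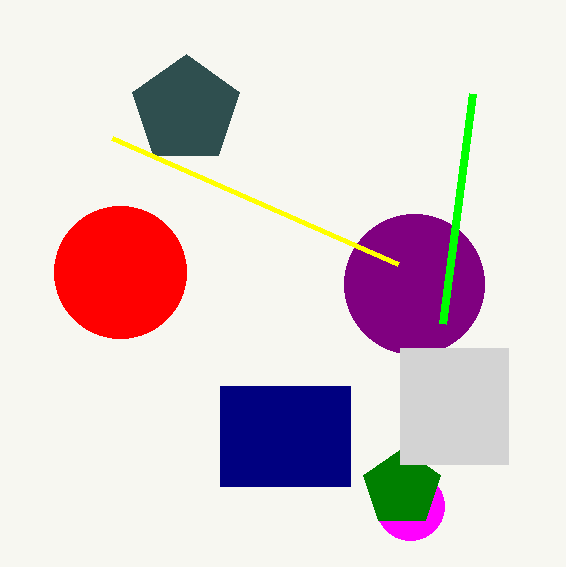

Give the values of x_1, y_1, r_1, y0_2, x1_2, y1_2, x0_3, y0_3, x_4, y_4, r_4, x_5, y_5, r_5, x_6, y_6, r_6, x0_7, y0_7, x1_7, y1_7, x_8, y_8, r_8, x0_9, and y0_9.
x_1 = 414; y_1 = 284; r_1 = 70; y0_2 = 386; x1_2 = 350; y1_2 = 486; x0_3 = 472; y0_3 = 94; x_4 = 120; y_4 = 272; r_4 = 66; x_5 = 410; y_5 = 506; r_5 = 34; x_6 = 402; y_6 = 488; r_6 = 40; x0_7 = 400; y0_7 = 348; x1_7 = 508; y1_7 = 464; x_8 = 186; y_8 = 110; r_8 = 56; x0_9 = 398; y0_9 = 264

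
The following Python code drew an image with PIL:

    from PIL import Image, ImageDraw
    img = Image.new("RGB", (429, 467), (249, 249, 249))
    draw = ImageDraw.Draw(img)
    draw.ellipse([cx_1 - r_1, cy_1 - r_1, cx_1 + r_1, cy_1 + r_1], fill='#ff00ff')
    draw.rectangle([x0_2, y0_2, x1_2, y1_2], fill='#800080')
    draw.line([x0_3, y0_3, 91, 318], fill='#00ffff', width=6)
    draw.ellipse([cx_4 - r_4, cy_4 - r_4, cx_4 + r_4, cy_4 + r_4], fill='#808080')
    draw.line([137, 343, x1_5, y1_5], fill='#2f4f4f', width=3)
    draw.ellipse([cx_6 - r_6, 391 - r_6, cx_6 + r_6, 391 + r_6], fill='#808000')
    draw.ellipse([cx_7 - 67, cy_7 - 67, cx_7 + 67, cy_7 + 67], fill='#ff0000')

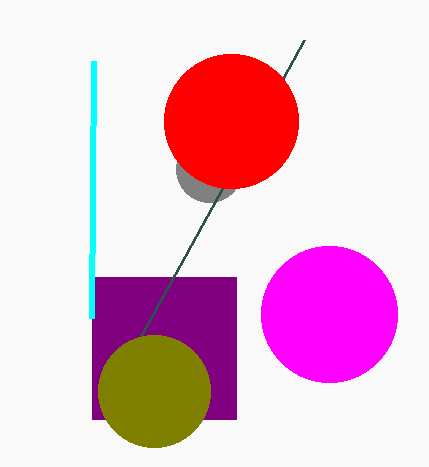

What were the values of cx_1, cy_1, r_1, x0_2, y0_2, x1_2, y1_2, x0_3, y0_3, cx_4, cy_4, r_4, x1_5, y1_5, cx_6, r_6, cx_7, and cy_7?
cx_1 = 329
cy_1 = 314
r_1 = 68
x0_2 = 92
y0_2 = 277
x1_2 = 236
y1_2 = 419
x0_3 = 93
y0_3 = 61
cx_4 = 209
cy_4 = 169
r_4 = 33
x1_5 = 304
y1_5 = 40
cx_6 = 154
r_6 = 56
cx_7 = 231
cy_7 = 121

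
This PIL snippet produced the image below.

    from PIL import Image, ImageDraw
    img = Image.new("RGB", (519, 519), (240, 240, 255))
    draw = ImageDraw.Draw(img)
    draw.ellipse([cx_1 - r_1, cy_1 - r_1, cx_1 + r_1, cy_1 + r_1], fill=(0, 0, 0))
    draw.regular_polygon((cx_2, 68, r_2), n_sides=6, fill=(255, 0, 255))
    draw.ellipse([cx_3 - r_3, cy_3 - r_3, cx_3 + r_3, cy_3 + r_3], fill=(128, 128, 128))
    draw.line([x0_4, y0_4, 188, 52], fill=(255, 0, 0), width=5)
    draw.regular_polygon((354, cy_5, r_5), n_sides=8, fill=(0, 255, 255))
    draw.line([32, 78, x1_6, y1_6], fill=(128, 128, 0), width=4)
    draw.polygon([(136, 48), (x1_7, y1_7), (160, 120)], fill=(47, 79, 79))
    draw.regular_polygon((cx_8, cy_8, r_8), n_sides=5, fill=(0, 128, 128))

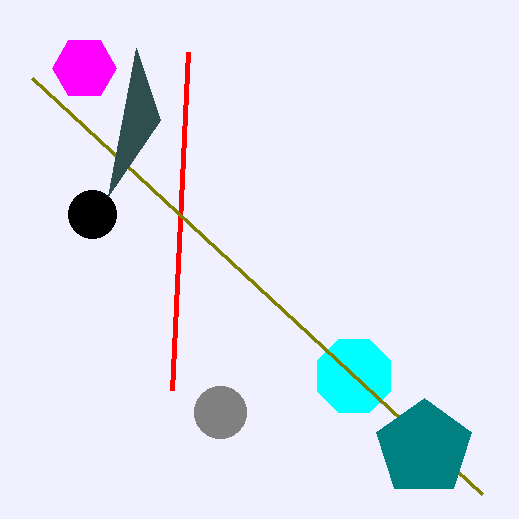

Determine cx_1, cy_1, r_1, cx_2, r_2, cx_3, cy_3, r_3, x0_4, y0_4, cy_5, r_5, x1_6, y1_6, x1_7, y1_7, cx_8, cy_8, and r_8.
cx_1 = 92; cy_1 = 214; r_1 = 24; cx_2 = 84; r_2 = 32; cx_3 = 220; cy_3 = 412; r_3 = 26; x0_4 = 172; y0_4 = 390; cy_5 = 376; r_5 = 40; x1_6 = 482; y1_6 = 494; x1_7 = 108; y1_7 = 196; cx_8 = 424; cy_8 = 448; r_8 = 50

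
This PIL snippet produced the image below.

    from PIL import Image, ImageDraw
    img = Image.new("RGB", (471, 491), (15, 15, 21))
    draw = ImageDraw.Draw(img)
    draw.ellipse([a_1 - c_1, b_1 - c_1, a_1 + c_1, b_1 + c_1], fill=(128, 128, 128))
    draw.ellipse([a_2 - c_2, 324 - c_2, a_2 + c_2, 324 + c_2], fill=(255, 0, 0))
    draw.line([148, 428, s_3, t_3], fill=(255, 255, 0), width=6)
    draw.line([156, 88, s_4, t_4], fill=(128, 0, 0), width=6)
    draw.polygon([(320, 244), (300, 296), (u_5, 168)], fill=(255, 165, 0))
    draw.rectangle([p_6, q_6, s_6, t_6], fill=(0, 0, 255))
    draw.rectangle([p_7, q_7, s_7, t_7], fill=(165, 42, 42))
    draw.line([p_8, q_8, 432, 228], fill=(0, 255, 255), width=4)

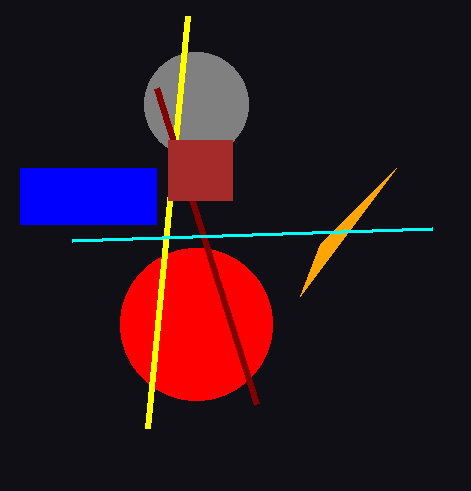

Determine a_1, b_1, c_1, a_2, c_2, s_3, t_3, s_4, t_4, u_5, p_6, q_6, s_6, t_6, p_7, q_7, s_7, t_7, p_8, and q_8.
a_1 = 196; b_1 = 104; c_1 = 52; a_2 = 196; c_2 = 76; s_3 = 188; t_3 = 16; s_4 = 256; t_4 = 404; u_5 = 396; p_6 = 20; q_6 = 168; s_6 = 156; t_6 = 224; p_7 = 168; q_7 = 140; s_7 = 232; t_7 = 200; p_8 = 72; q_8 = 240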